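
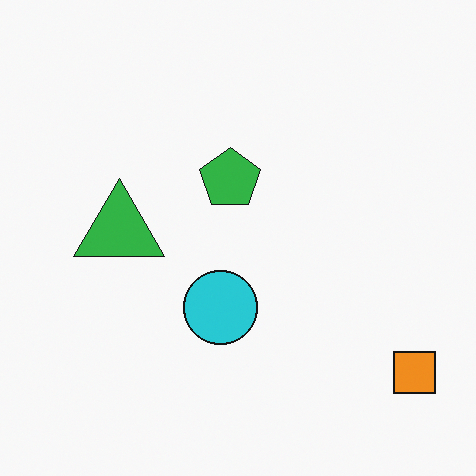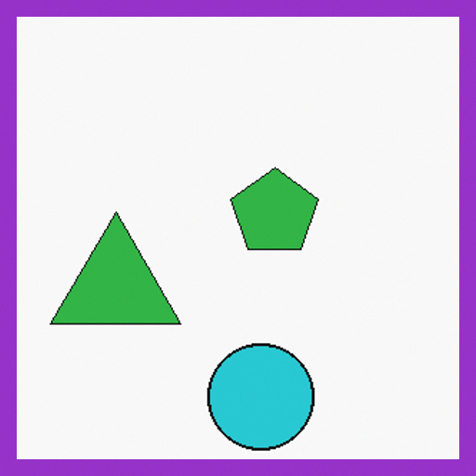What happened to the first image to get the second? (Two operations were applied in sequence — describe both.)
The image was cropped slightly and scaled back up, then framed with a purple border.

The visible shapes are larger and the field of view is narrower; shapes near the original edges may be partly or wholly outside the frame — a crop-and-rescale. A solid purple frame runs around the edge of the second image, with the content slightly shrunk inside it.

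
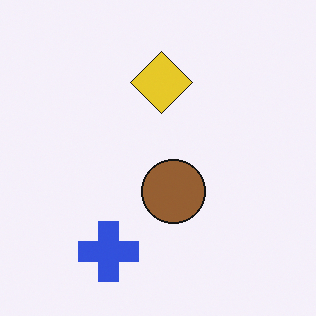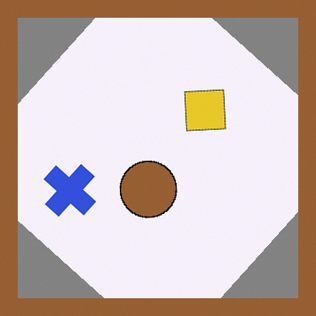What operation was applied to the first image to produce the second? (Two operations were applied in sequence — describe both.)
Rotated clockwise by a large amount — several tens of degrees, then framed with a brown border.

Every shape is tilted by the same angle and the image corners show triangular fill wedges — a whole-image rotation by a non-right angle. A solid brown frame runs around the edge of the second image, with the content slightly shrunk inside it.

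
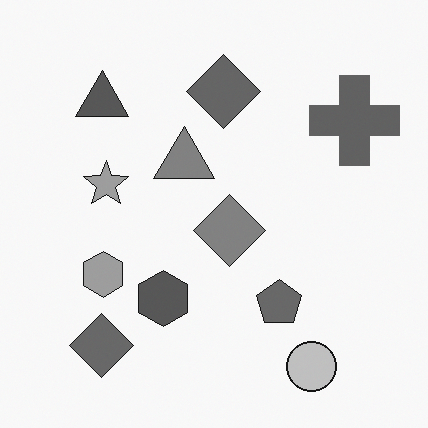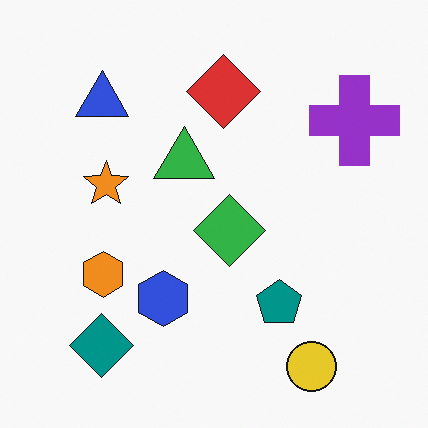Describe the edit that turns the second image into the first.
It was converted to grayscale.

All color is removed — every shape is now a shade of grey.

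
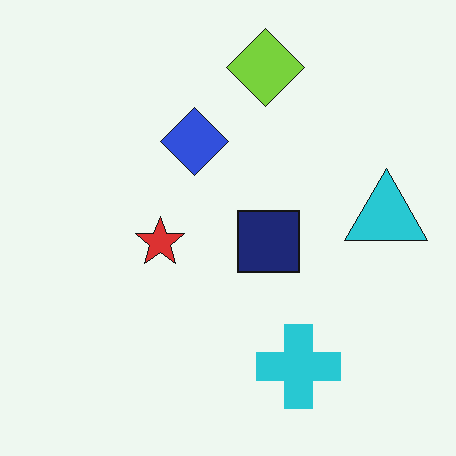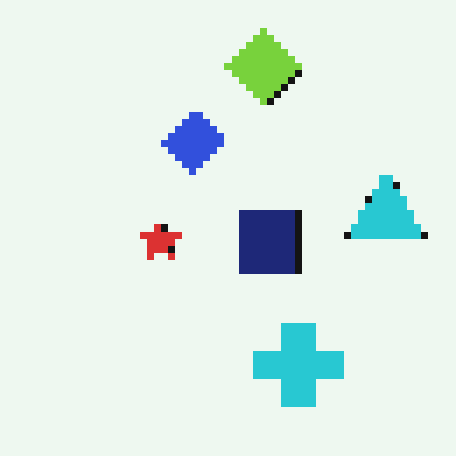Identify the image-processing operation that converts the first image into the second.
The transformation is: moderately pixelated.

Shapes are reduced to large square blocks; fine edges and outlines are lost — a downscale-then-upscale (mosaic) effect.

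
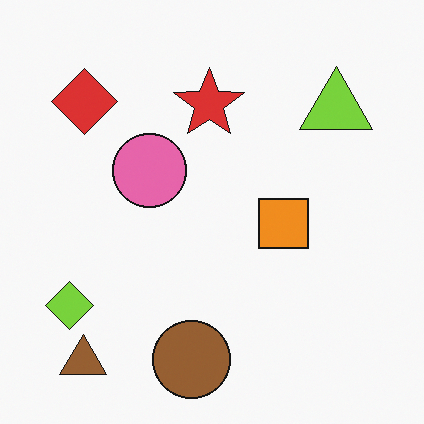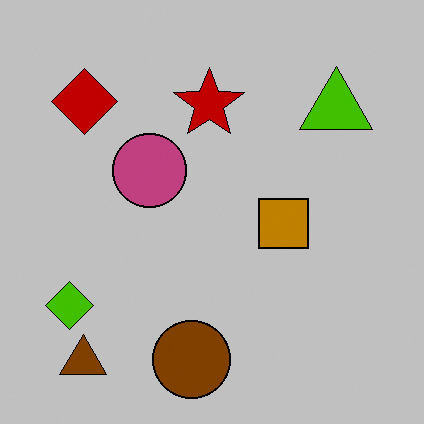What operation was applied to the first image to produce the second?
The image was aggressively posterized.

Each flat color has snapped to a coarser quantized level — most visibly, the near-white background has dropped to a flat grey.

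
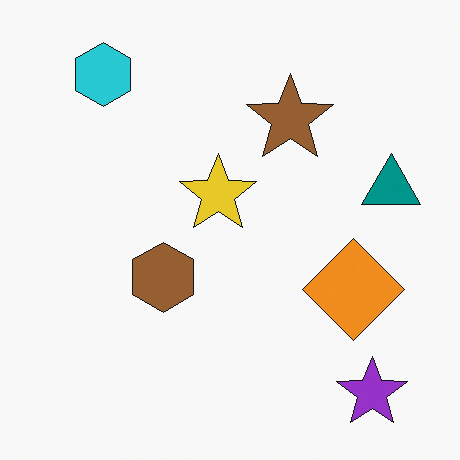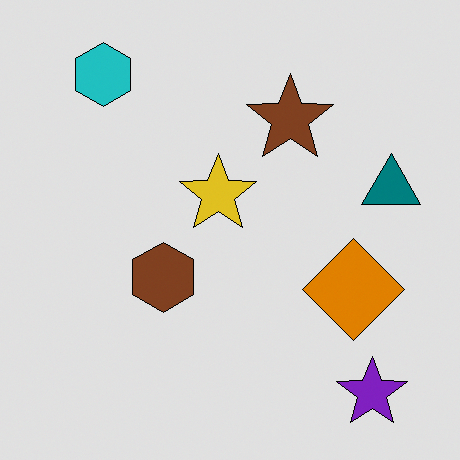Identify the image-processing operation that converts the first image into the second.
The transformation is: moderately posterized.

Each flat color has snapped to a coarser quantized level — most visibly, the near-white background has dropped to a flat grey.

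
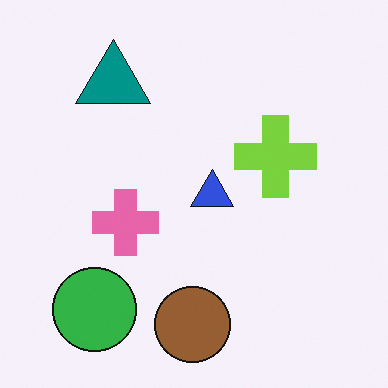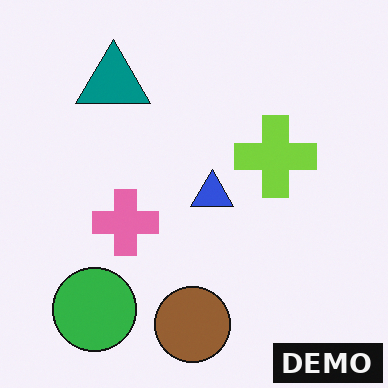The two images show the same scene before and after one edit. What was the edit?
The transformation is: watermarked with the text "DEMO" in the lower-right corner.

A dark label reading "DEMO" appears in the lower-right corner.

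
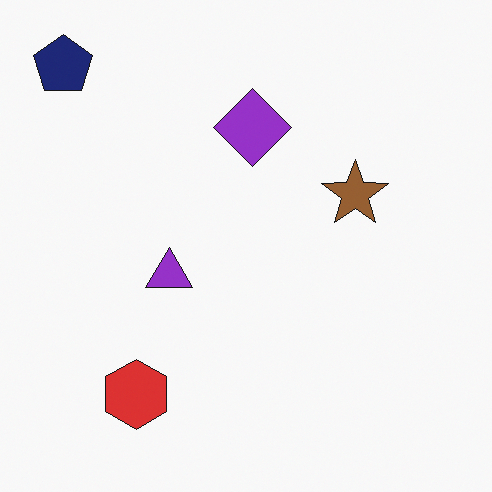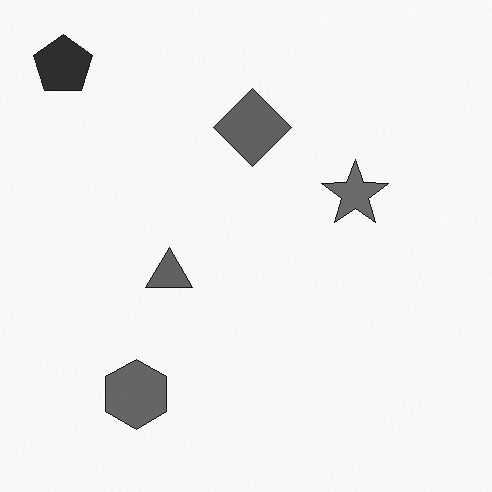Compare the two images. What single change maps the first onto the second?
Converted to grayscale.

All color is removed — every shape is now a shade of grey.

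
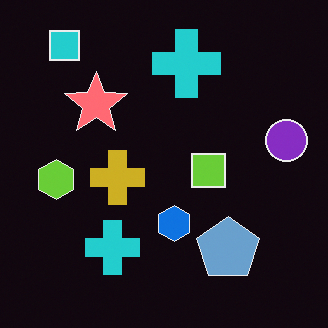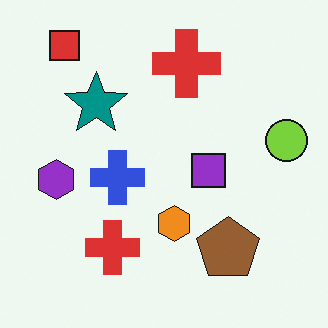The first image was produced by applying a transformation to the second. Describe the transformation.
Color-inverted (negative).

The light background has become dark and every shape's color is its complement — a photographic negative.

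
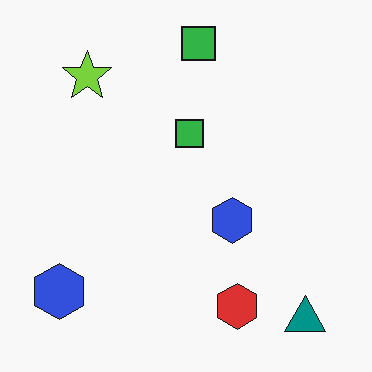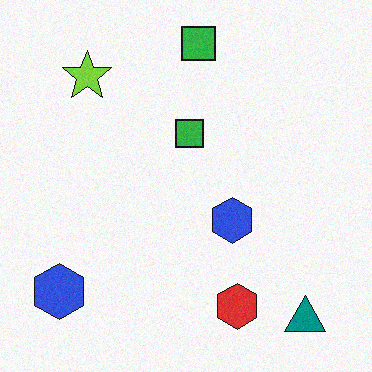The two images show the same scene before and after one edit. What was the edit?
It was degraded with subtle gaussian noise.

Random speckle covers the whole image, including the flat background.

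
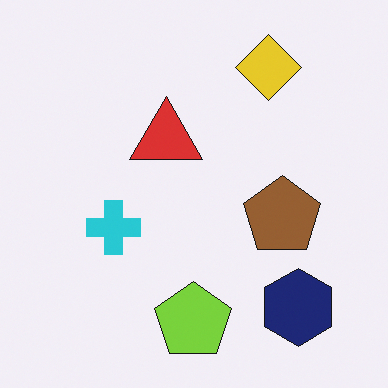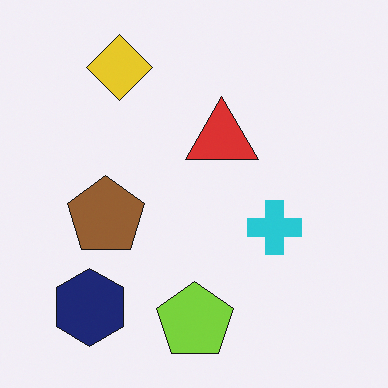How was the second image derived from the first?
The transformation is: flipped horizontally (left ↔ right).

The navy hexagon is in the bottom-right of the first image and the bottom-left of the second — shapes on opposite sides of the vertical midline have swapped in a mirror flip.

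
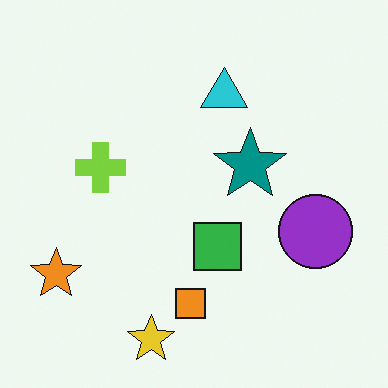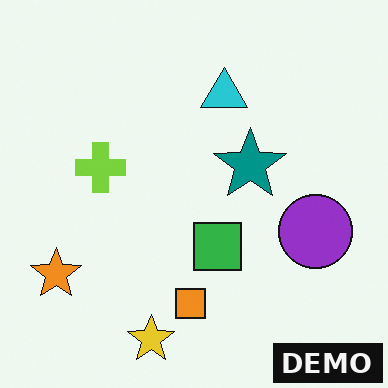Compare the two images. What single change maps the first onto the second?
The image was watermarked with the text "DEMO" in the lower-right corner.

A dark label reading "DEMO" appears in the lower-right corner.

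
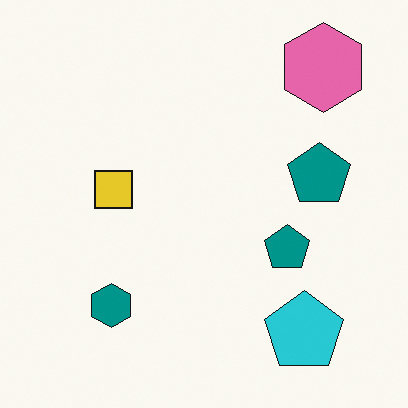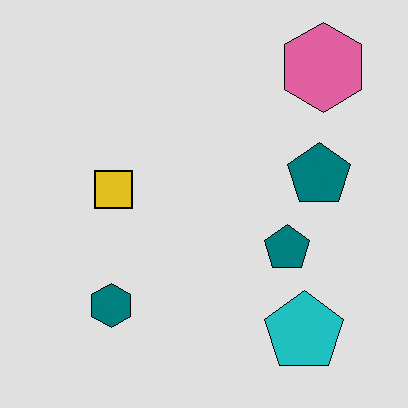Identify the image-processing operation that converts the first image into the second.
The transformation is: moderately posterized.

Each flat color has snapped to a coarser quantized level — most visibly, the near-white background has dropped to a flat grey.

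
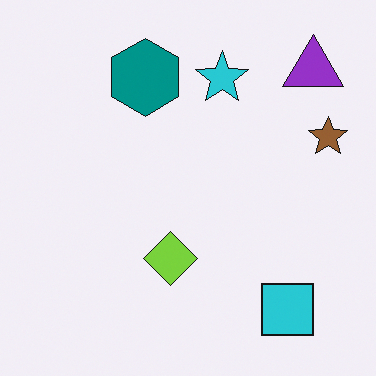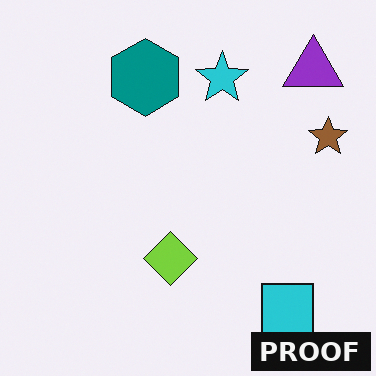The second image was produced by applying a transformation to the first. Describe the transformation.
This is the original image watermarked with the text "PROOF" in the lower-right corner.

A dark label reading "PROOF" appears in the lower-right corner.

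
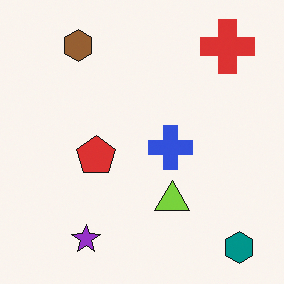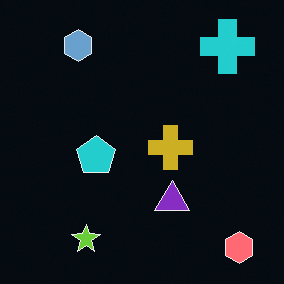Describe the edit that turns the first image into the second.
This is the original image color-inverted (negative).

The light background has become dark and every shape's color is its complement — a photographic negative.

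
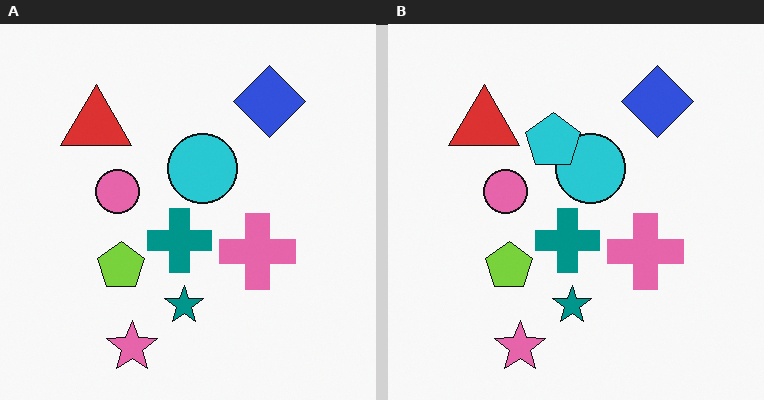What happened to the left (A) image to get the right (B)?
It was overlaid with an additional cyan pentagon.

A cyan pentagon appears in the right (B) image that is absent from the left (A).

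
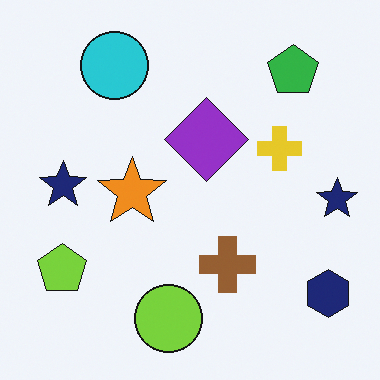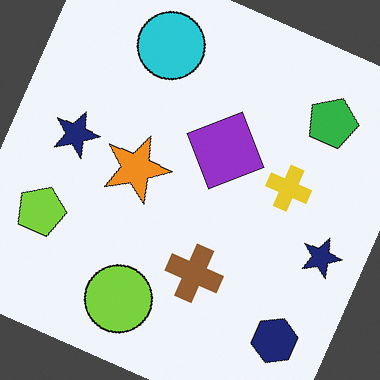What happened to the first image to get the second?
Rotated clockwise by a moderate amount.

Every shape is tilted by the same angle and the image corners show triangular fill wedges — a whole-image rotation by a non-right angle.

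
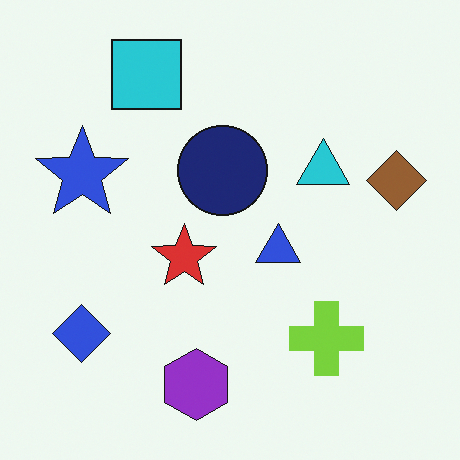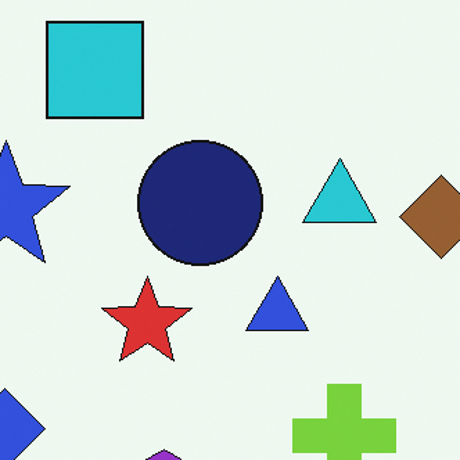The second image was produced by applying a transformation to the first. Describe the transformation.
The image was cropped slightly and scaled back up.

The visible shapes are larger and the field of view is narrower; shapes near the original edges may be partly or wholly outside the frame — a crop-and-rescale.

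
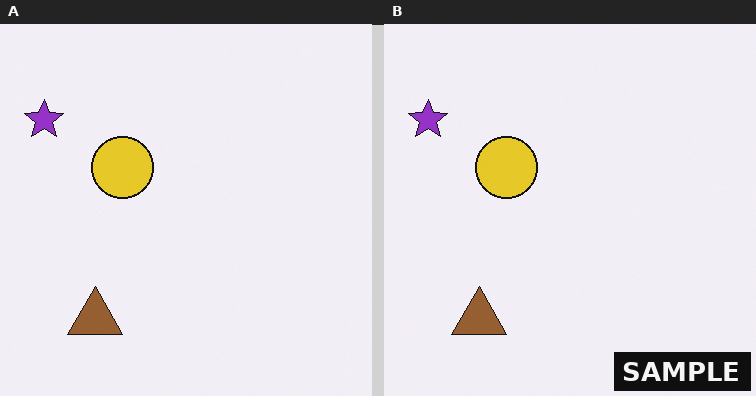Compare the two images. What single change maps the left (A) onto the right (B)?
It was watermarked with the text "SAMPLE" in the lower-right corner.

A dark label reading "SAMPLE" appears in the lower-right corner.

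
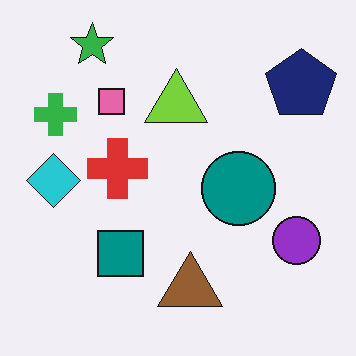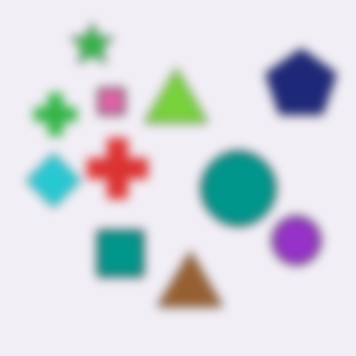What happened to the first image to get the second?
This is the original image heavily blurred.

Shape edges and outlines are uniformly softened across the whole image.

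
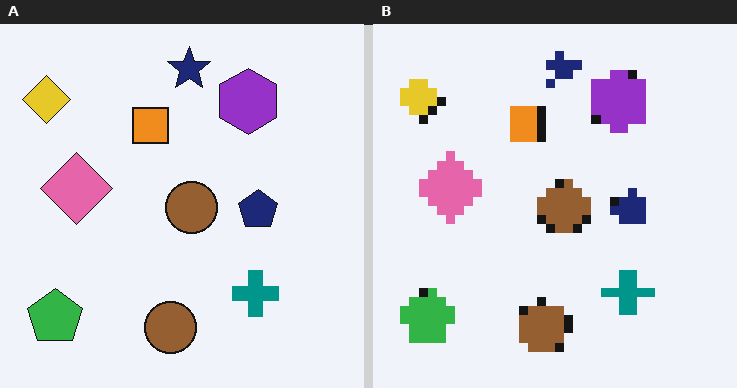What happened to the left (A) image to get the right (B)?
The image was coarsely pixelated.

Shapes are reduced to large square blocks; fine edges and outlines are lost — a downscale-then-upscale (mosaic) effect.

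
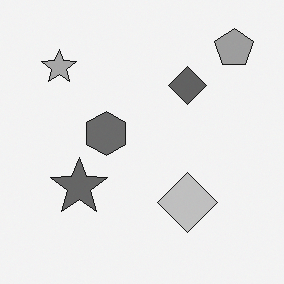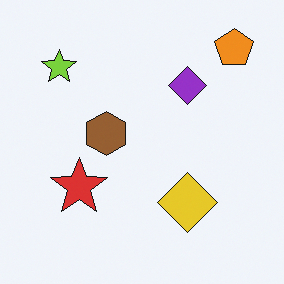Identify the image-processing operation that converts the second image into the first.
It was converted to grayscale.

All color is removed — every shape is now a shade of grey.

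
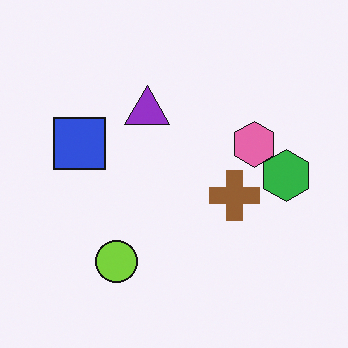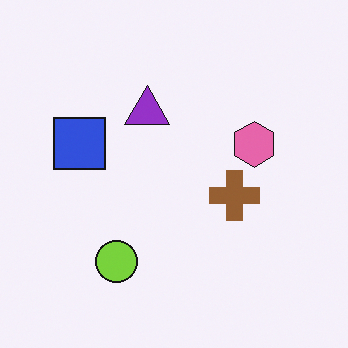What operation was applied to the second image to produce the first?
Overlaid with an additional green hexagon.

A green hexagon appears in the first image that is absent from the second.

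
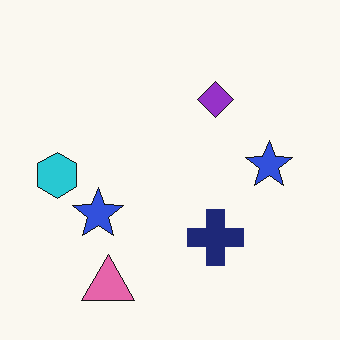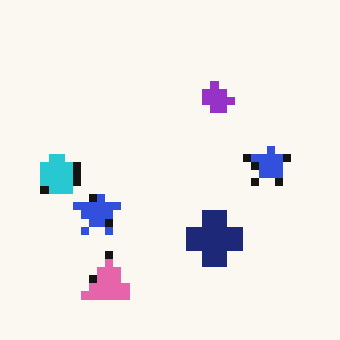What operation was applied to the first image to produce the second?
The transformation is: moderately pixelated.

Shapes are reduced to large square blocks; fine edges and outlines are lost — a downscale-then-upscale (mosaic) effect.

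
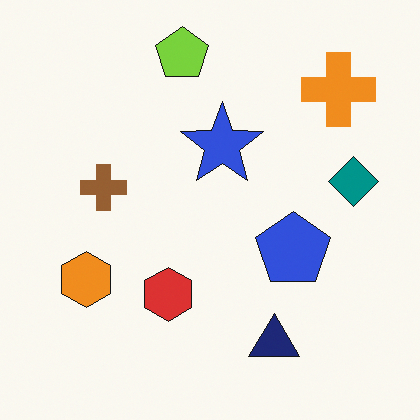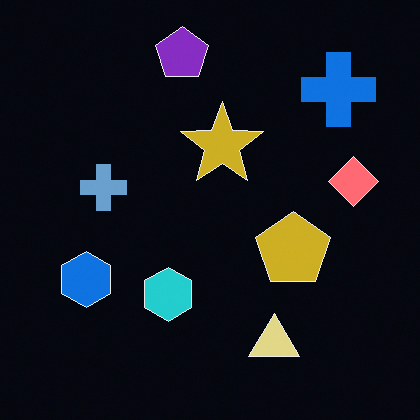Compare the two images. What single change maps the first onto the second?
This is the original image color-inverted (negative).

The light background has become dark and every shape's color is its complement — a photographic negative.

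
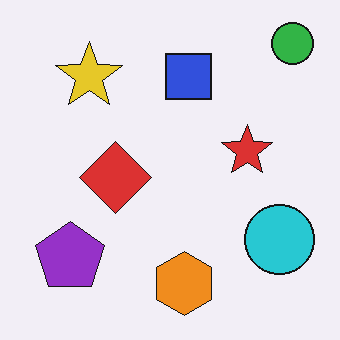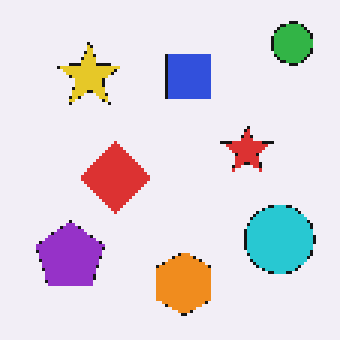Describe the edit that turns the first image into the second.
The image was lightly pixelated (a mild mosaic effect).

Shapes are reduced to large square blocks; fine edges and outlines are lost — a downscale-then-upscale (mosaic) effect.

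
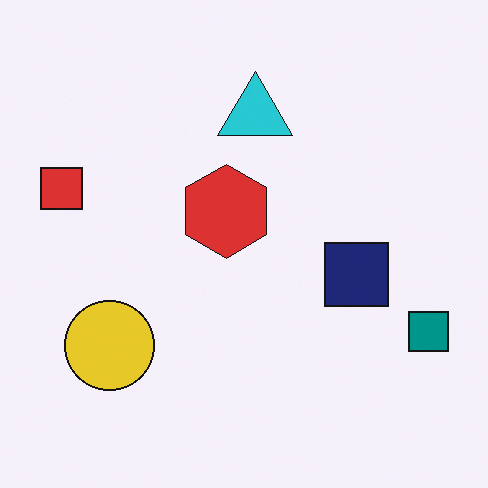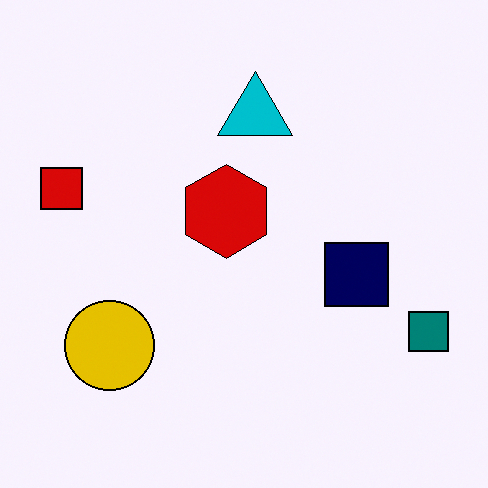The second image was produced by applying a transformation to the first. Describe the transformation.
This is the original image given slightly increased contrast.

Tones are pushed away from mid-grey across the whole image — a global contrast change.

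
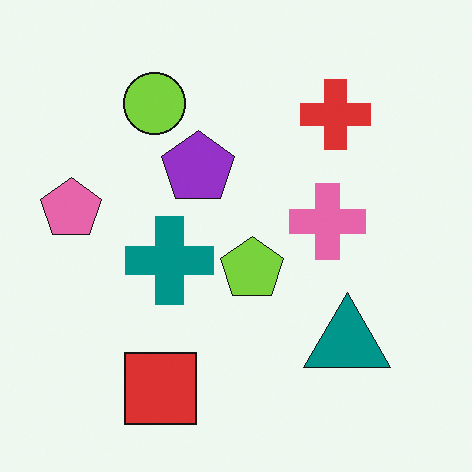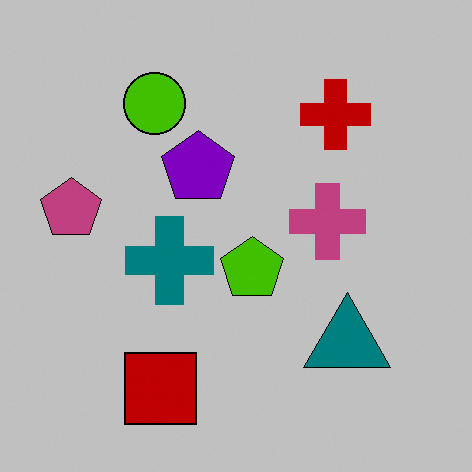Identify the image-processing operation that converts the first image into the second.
Aggressively posterized.

Each flat color has snapped to a coarser quantized level — most visibly, the near-white background has dropped to a flat grey.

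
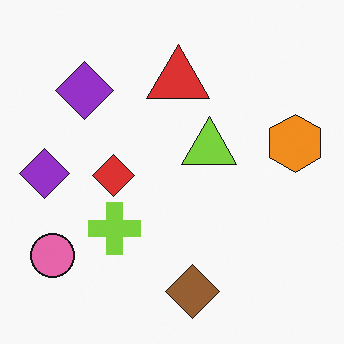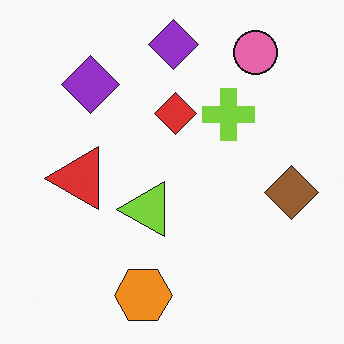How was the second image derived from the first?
Transposed (reflected across the top-left ↔ bottom-right diagonal).

Shapes have swapped their row and column positions — what was in the top-right is now in the bottom-left — a diagonal reflection.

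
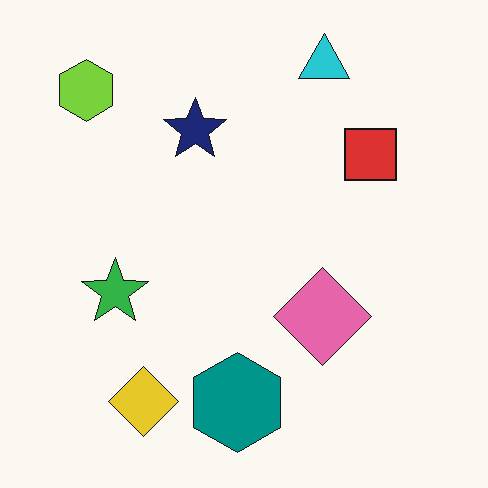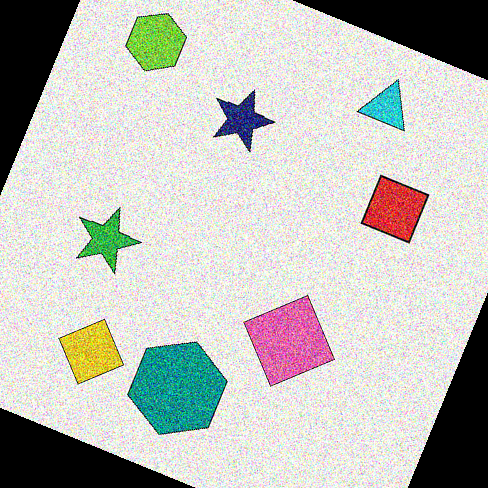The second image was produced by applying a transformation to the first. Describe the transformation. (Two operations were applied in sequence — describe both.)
It was degraded with strong gaussian noise, then rotated clockwise by a moderate amount.

Random speckle covers the whole image, including the flat background. Every shape is tilted by the same angle and the image corners show triangular fill wedges — a whole-image rotation by a non-right angle.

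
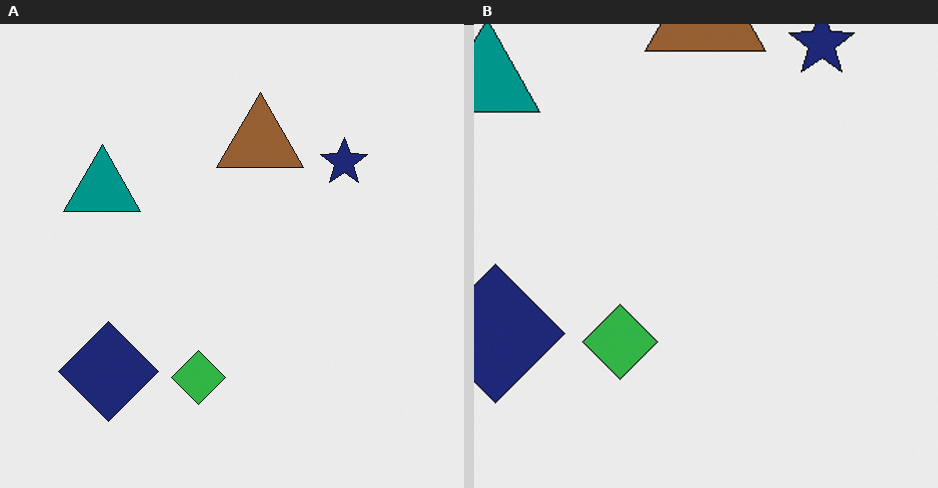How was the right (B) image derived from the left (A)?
Cropped to a modestly smaller region and rescaled.

The visible shapes are larger and the field of view is narrower; shapes near the original edges may be partly or wholly outside the frame — a crop-and-rescale.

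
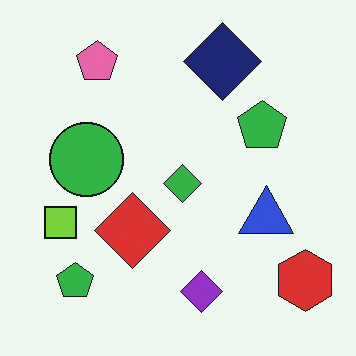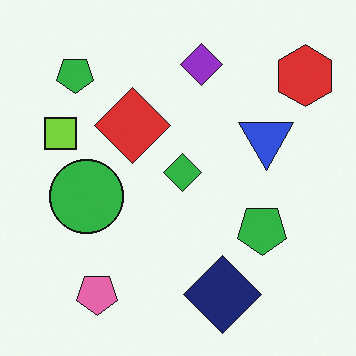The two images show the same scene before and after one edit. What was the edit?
This is the original image flipped vertically (top ↔ bottom).

The navy diamond is in the top of the first image and the bottom of the second — shapes on opposite sides of the horizontal midline have swapped in a mirror flip.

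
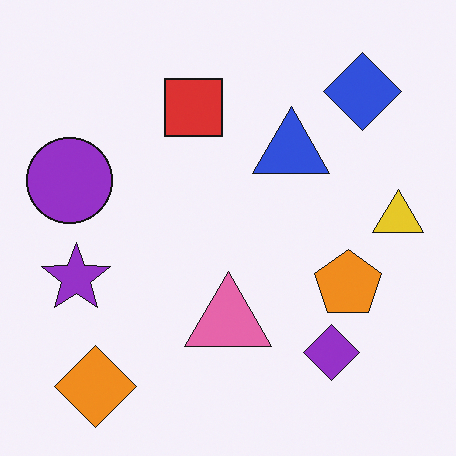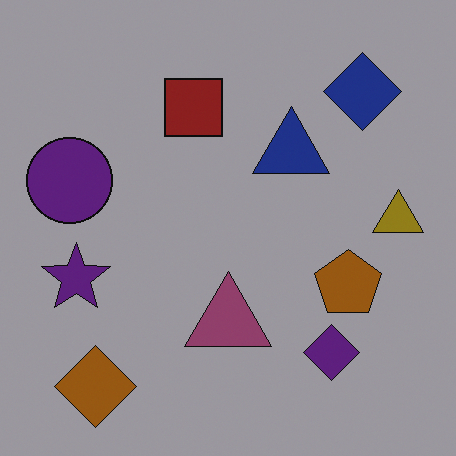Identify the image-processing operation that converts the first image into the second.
The image was darkened a lot.

Every pixel — background and shapes alike — is uniformly darkened.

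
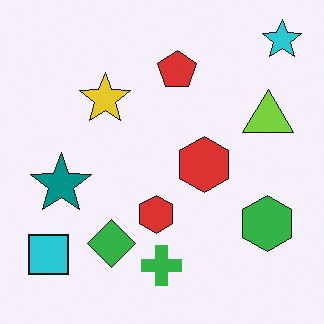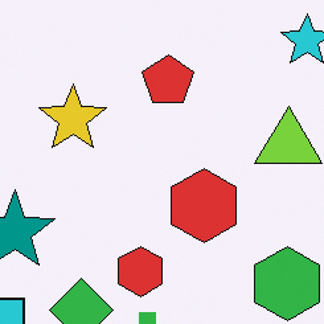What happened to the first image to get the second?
The image was cropped slightly and scaled back up.

The visible shapes are larger and the field of view is narrower; shapes near the original edges may be partly or wholly outside the frame — a crop-and-rescale.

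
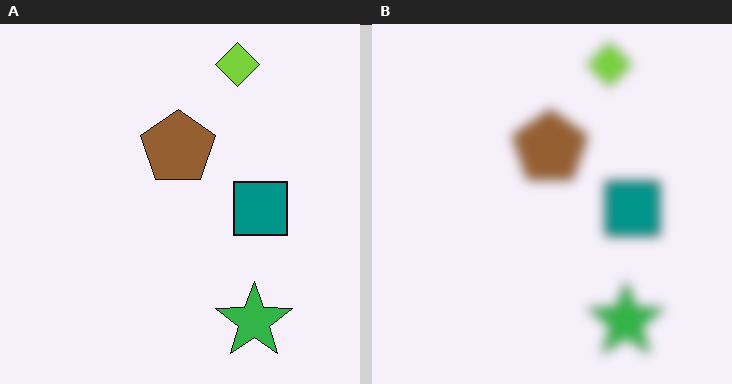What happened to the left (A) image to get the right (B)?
The transformation is: strongly gaussian-blurred.

Shape edges and outlines are uniformly softened across the whole image.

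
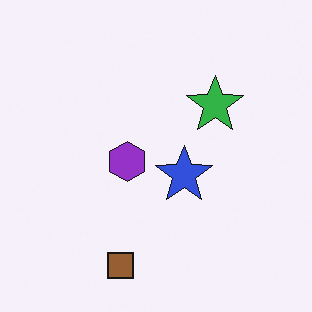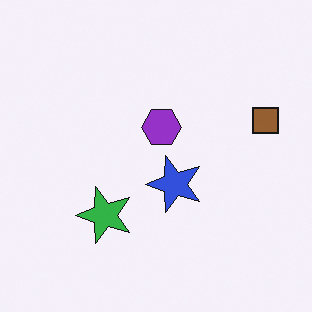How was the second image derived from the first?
Transposed (reflected across the top-left ↔ bottom-right diagonal).

Shapes have swapped their row and column positions — what was in the top-right is now in the bottom-left — a diagonal reflection.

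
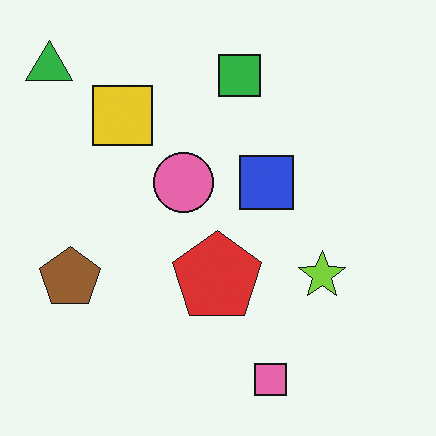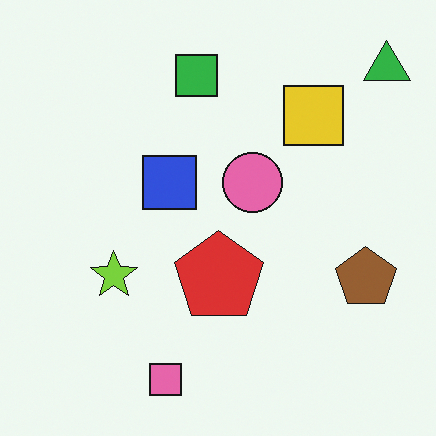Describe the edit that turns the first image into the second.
It was flipped horizontally (left ↔ right).

The green triangle is in the top-left of the first image and the top-right of the second — shapes on opposite sides of the vertical midline have swapped in a mirror flip.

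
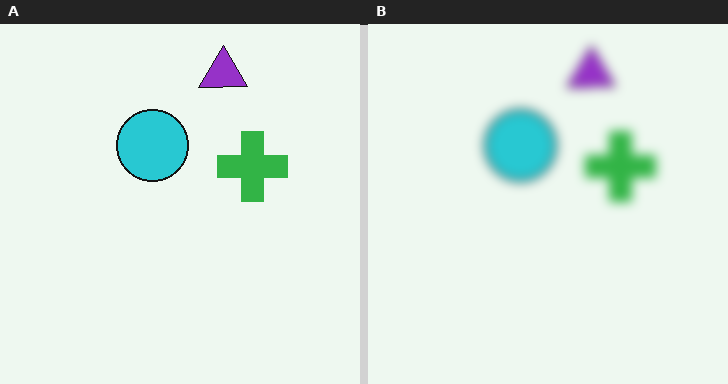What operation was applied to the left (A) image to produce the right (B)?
It was heavily blurred.

Shape edges and outlines are uniformly softened across the whole image.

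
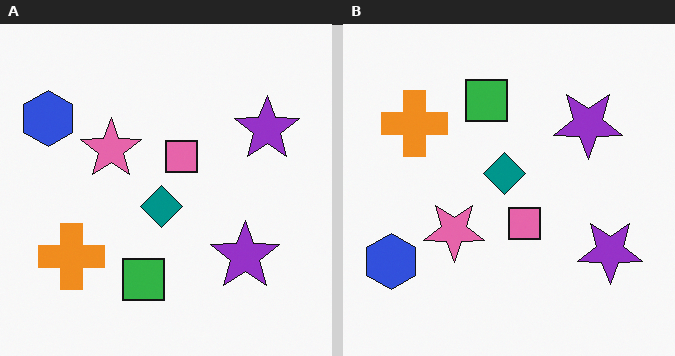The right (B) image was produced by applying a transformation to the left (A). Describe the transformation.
It was flipped vertically (top ↔ bottom).

The green square is in the bottom of the left (A) image and the top of the right (B) — shapes on opposite sides of the horizontal midline have swapped in a mirror flip.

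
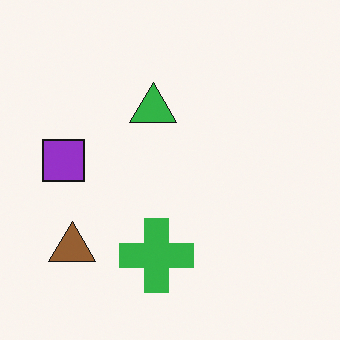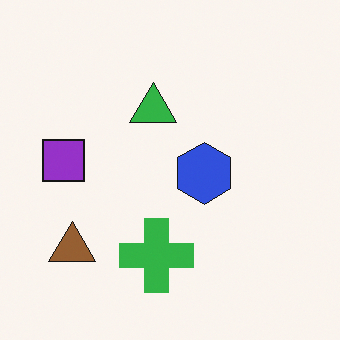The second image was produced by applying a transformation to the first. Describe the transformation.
The transformation is: overlaid with an additional blue hexagon.

A blue hexagon appears in the second image that is absent from the first.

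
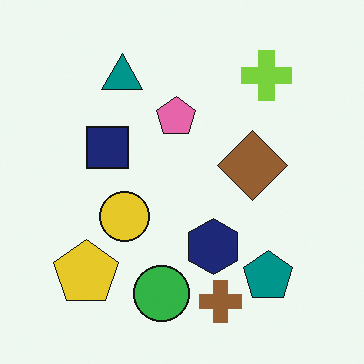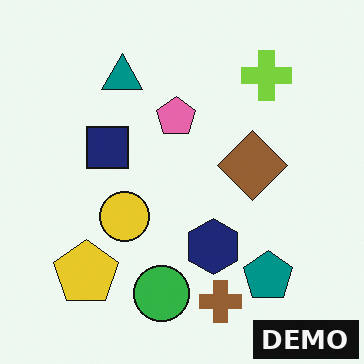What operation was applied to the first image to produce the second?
The second image is the first watermarked with the text "DEMO" in the lower-right corner.

A dark label reading "DEMO" appears in the lower-right corner.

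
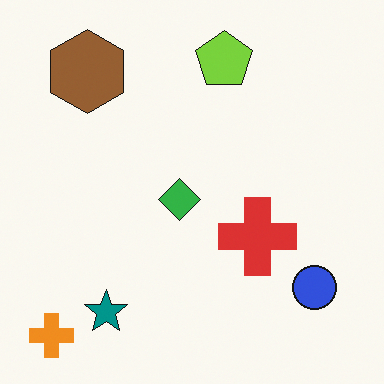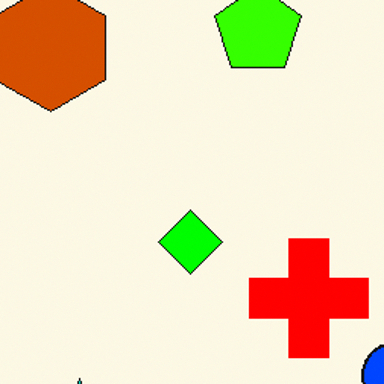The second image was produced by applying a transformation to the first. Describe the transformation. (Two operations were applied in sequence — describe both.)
Made much more vivid (saturation change), then cropped to a modestly smaller region and rescaled.

All colors are more vivid — a global saturation change. The visible shapes are larger and the field of view is narrower; shapes near the original edges may be partly or wholly outside the frame — a crop-and-rescale.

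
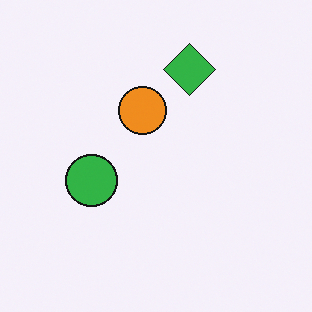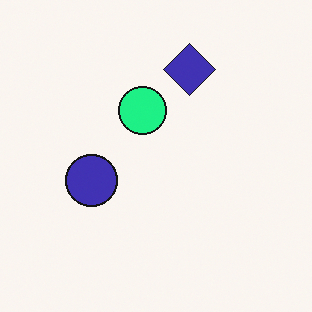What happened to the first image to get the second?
The transformation is: hue-shifted through roughly a third of the color wheel.

Every shape's color has rotated by the same amount around the hue wheel — a uniform hue shift.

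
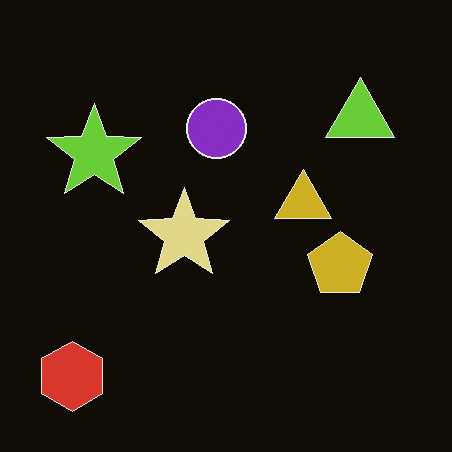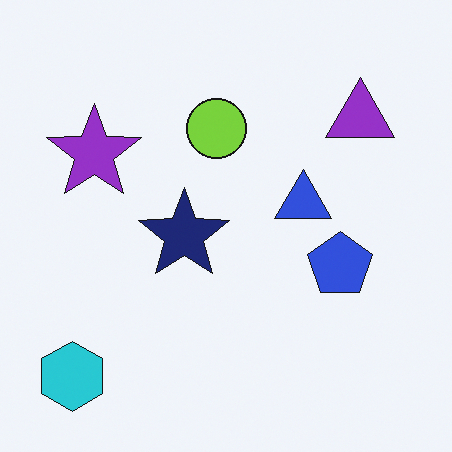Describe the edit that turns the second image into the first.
The transformation is: color-inverted (negative).

The light background has become dark and every shape's color is its complement — a photographic negative.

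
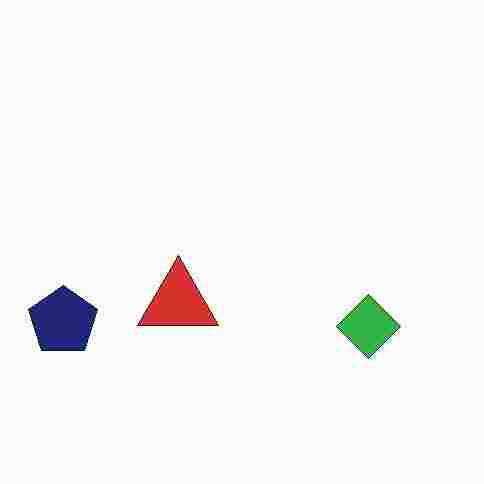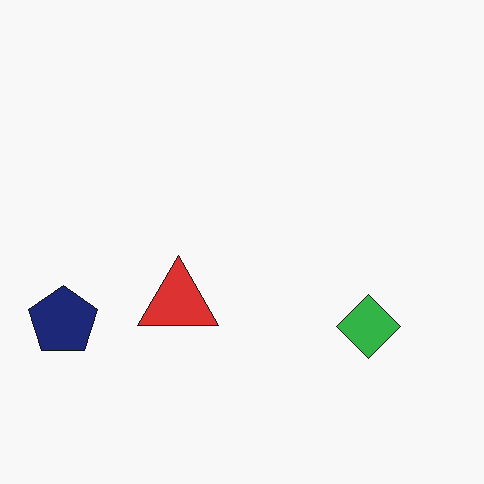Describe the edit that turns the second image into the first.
The image was heavily JPEG-compressed with obvious blocking artifacts.

Blocky 8×8 compression artifacts appear around shape edges and the flat background shows ringing — characteristic JPEG degradation.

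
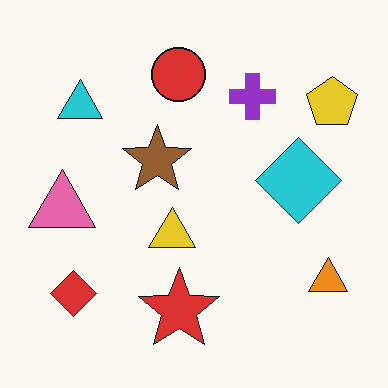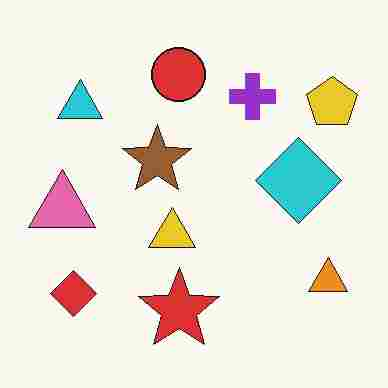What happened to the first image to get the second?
The image was heavily JPEG-compressed with obvious blocking artifacts.

Blocky 8×8 compression artifacts appear around shape edges and the flat background shows ringing — characteristic JPEG degradation.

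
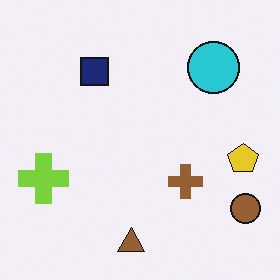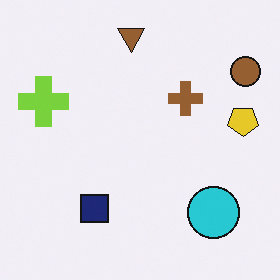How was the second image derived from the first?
It was flipped vertically (top ↔ bottom).

The brown triangle is in the bottom of the first image and the top of the second — shapes on opposite sides of the horizontal midline have swapped in a mirror flip.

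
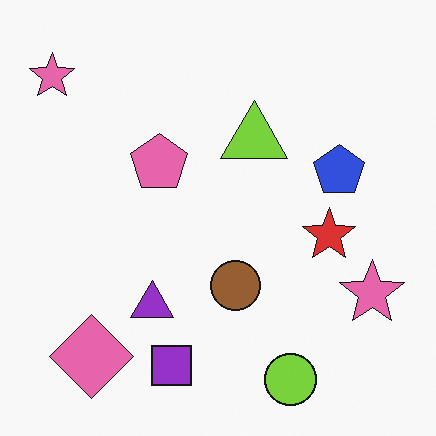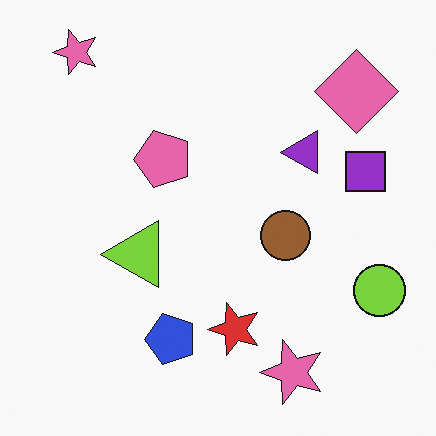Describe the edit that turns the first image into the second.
Transposed (reflected across the top-left ↔ bottom-right diagonal).

Shapes have swapped their row and column positions — what was in the top-right is now in the bottom-left — a diagonal reflection.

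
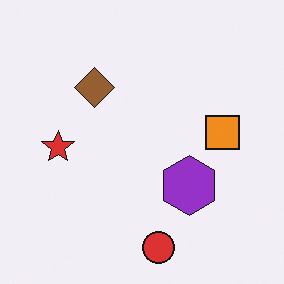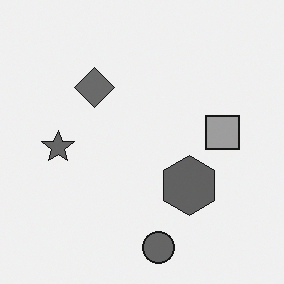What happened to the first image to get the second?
The transformation is: converted to grayscale.

All color is removed — every shape is now a shade of grey.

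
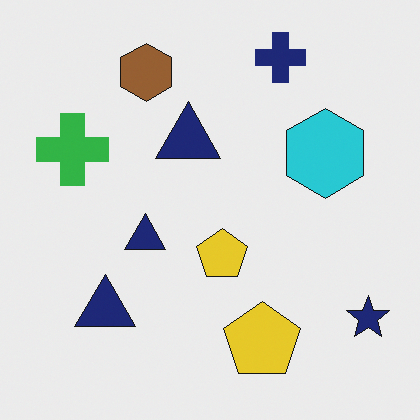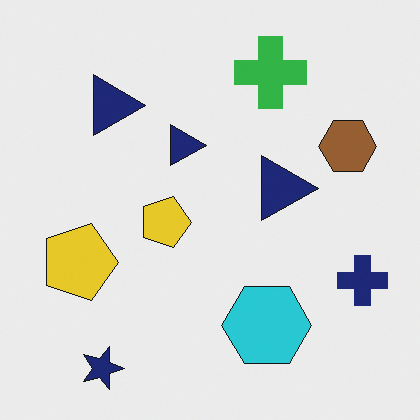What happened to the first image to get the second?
Rotated 90° clockwise.

The navy star sits in the bottom-right of the first image and the bottom-left of the second — consistent with a whole-image 90° clockwise rotation.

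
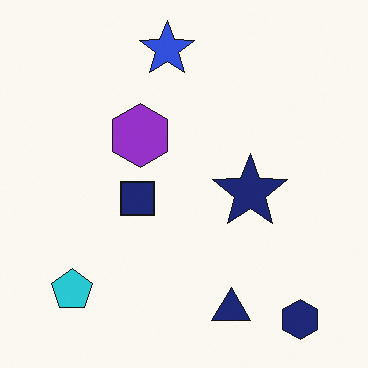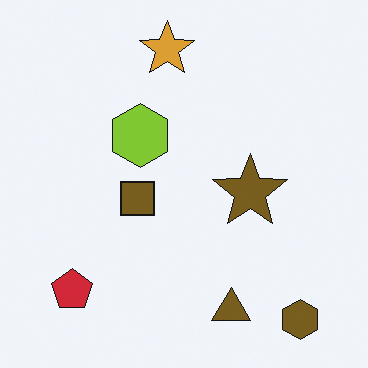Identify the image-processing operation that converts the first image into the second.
The image was hue-shifted by a large amount.

Every shape's color has rotated by the same amount around the hue wheel — a uniform hue shift.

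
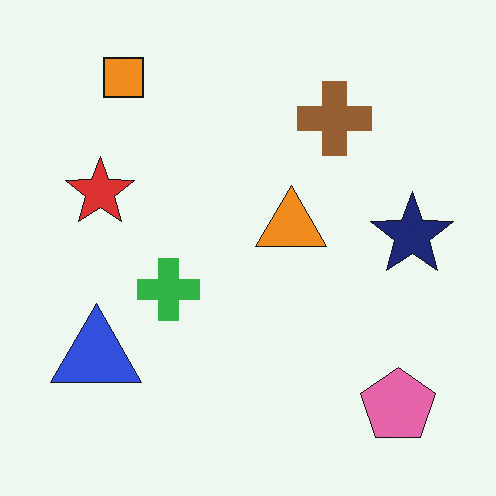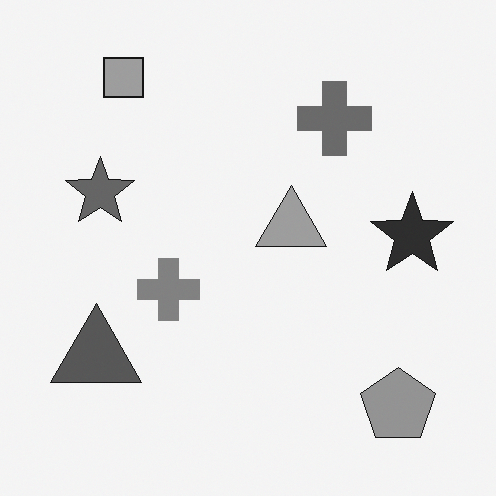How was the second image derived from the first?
This is the original image converted to grayscale.

All color is removed — every shape is now a shade of grey.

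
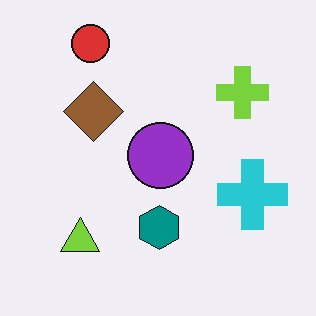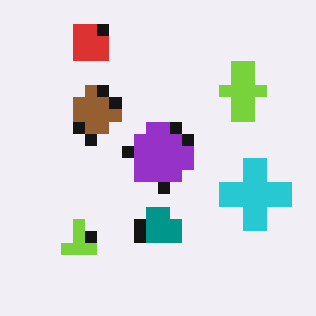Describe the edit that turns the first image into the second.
Heavily pixelated into large blocks.

Shapes are reduced to large square blocks; fine edges and outlines are lost — a downscale-then-upscale (mosaic) effect.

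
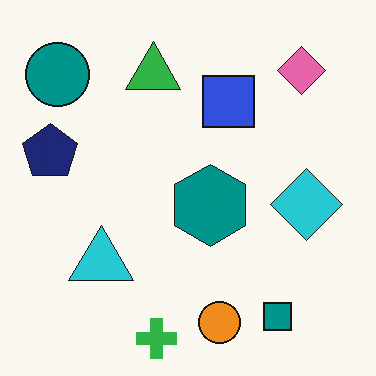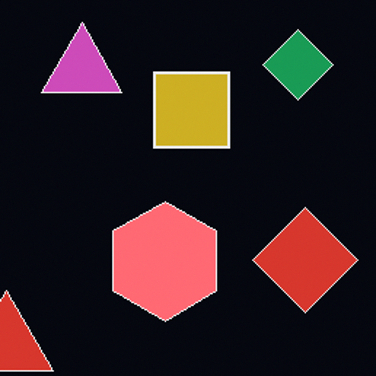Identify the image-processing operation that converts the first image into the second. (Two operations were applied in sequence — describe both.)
The second image is the first cropped to a modestly smaller region and rescaled, then color-inverted (negative).

The visible shapes are larger and the field of view is narrower; shapes near the original edges may be partly or wholly outside the frame — a crop-and-rescale. The light background has become dark and every shape's color is its complement — a photographic negative.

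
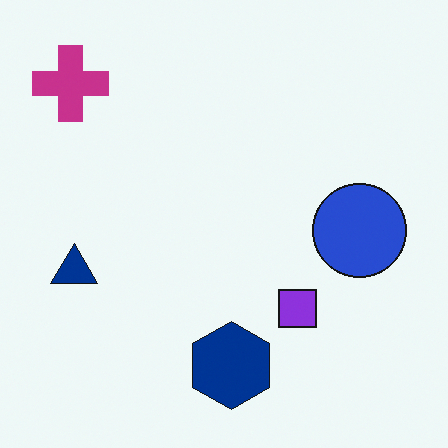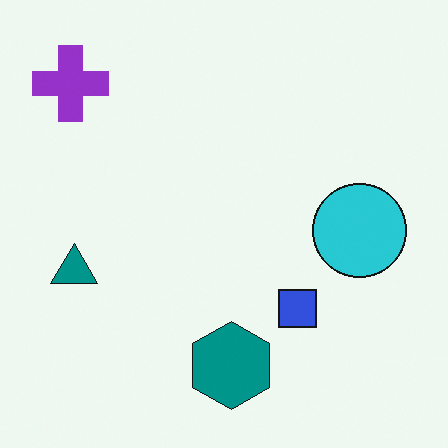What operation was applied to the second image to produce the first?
This is the original image hue-shifted by a small amount.

Every shape's color has rotated by the same amount around the hue wheel — a uniform hue shift.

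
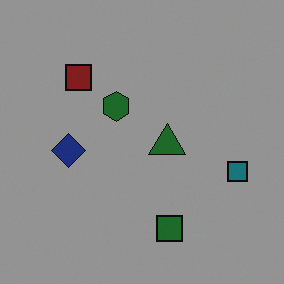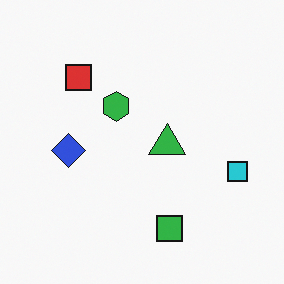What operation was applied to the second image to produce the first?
It was darkened a lot.

Every pixel — background and shapes alike — is uniformly darkened.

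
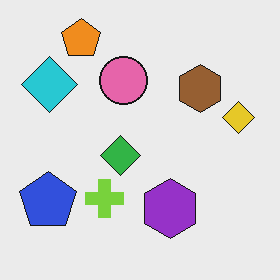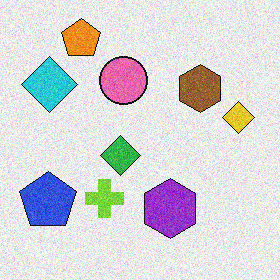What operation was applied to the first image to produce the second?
This is the original image degraded with moderate additive noise.

Random speckle covers the whole image, including the flat background.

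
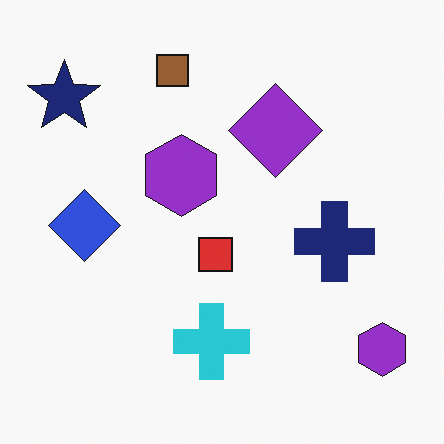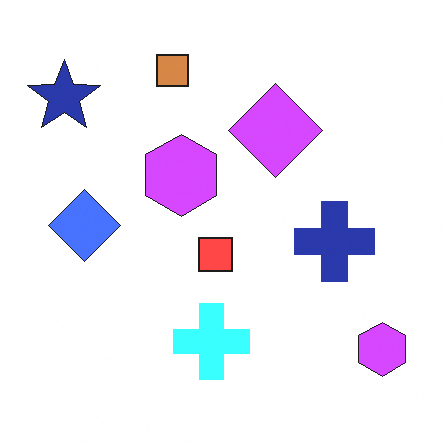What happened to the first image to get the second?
Substantially brightened.

Every pixel — background and shapes alike — is uniformly brightened.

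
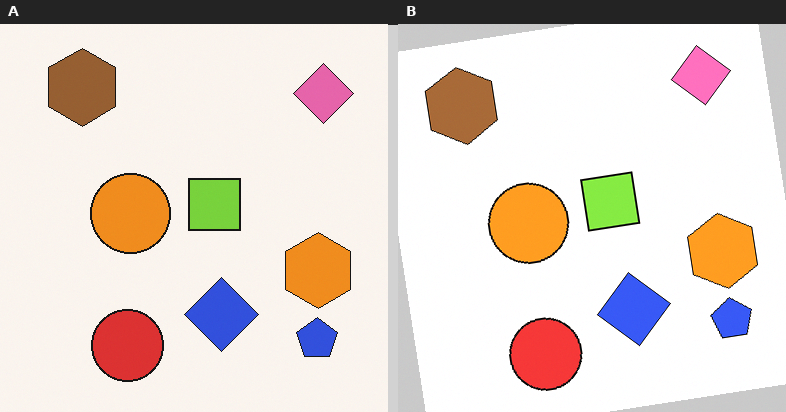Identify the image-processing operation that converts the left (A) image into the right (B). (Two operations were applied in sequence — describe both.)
This is the original image rotated counter-clockwise by a slight angle, then slightly brightened.

Every shape is tilted by the same angle and the image corners show triangular fill wedges — a whole-image rotation by a non-right angle. Every pixel — background and shapes alike — is uniformly brightened.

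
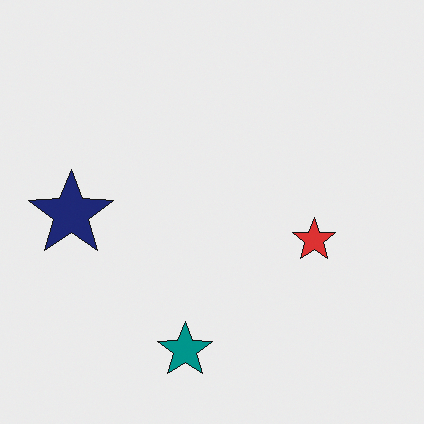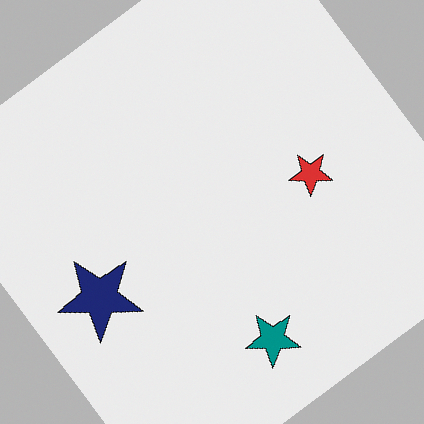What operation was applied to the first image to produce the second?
This is the original image rotated counter-clockwise by a large amount — several tens of degrees.

Every shape is tilted by the same angle and the image corners show triangular fill wedges — a whole-image rotation by a non-right angle.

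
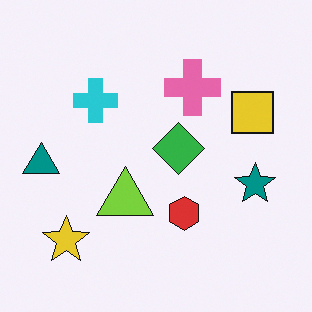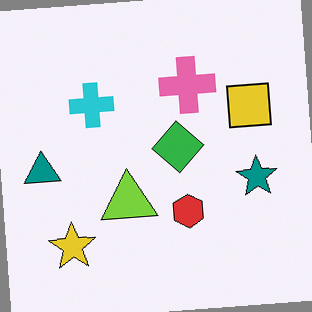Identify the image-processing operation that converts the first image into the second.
The second image is the first rotated counter-clockwise by a small amount.

Every shape is tilted by the same angle and the image corners show triangular fill wedges — a whole-image rotation by a non-right angle.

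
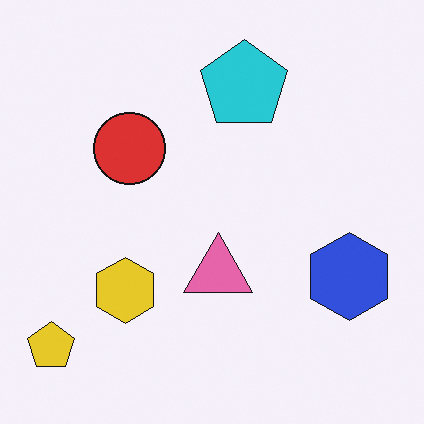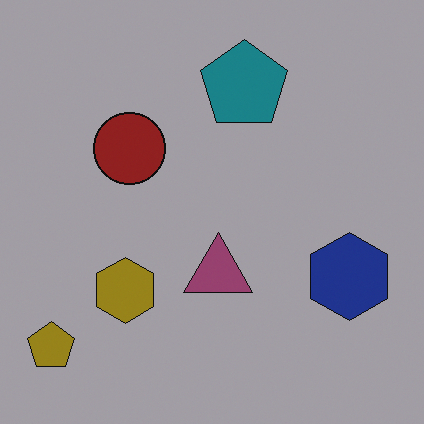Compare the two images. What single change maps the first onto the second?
Noticeably darkened.

Every pixel — background and shapes alike — is uniformly darkened.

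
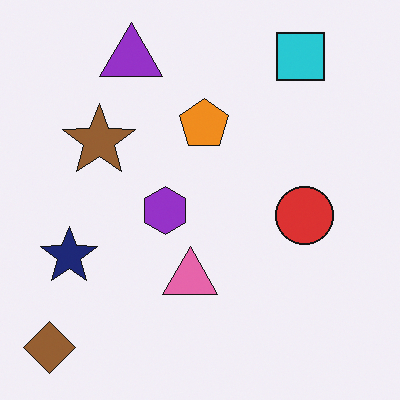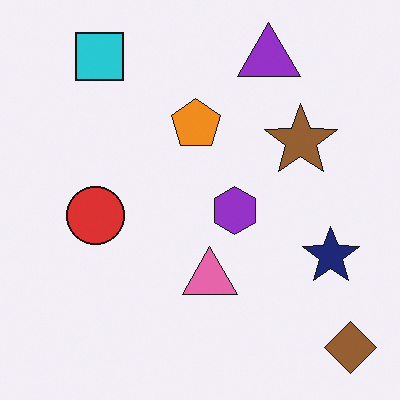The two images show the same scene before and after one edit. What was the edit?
This is the original image flipped horizontally (left ↔ right).

The brown diamond is in the bottom-left of the first image and the bottom-right of the second — shapes on opposite sides of the vertical midline have swapped in a mirror flip.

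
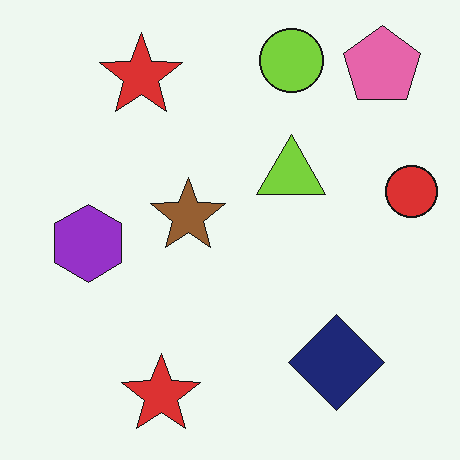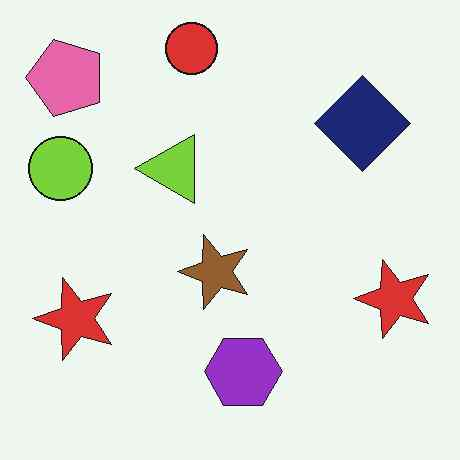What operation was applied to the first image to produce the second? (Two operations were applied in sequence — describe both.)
The transformation is: rotated 90° counter-clockwise, then JPEG-compressed with visible artifacts.

The pink pentagon sits in the top-right of the first image and the top-left of the second — consistent with a whole-image 90° counter-clockwise rotation. Blocky 8×8 compression artifacts appear around shape edges and the flat background shows ringing — characteristic JPEG degradation.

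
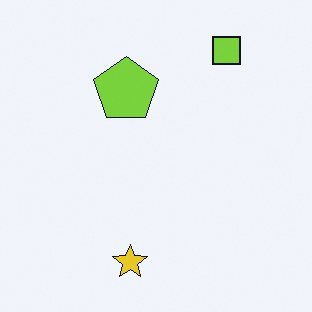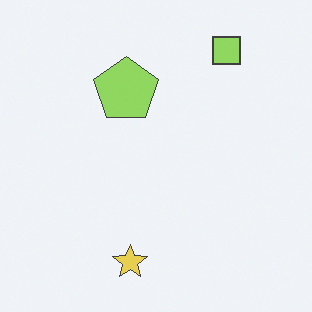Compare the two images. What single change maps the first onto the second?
Given slightly reduced contrast.

Tones are pushed toward mid-grey across the whole image — a global contrast change.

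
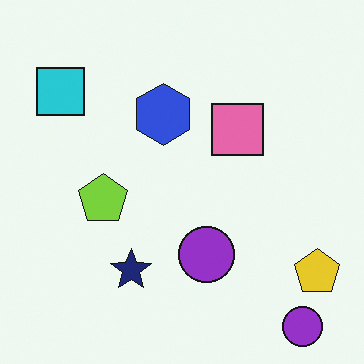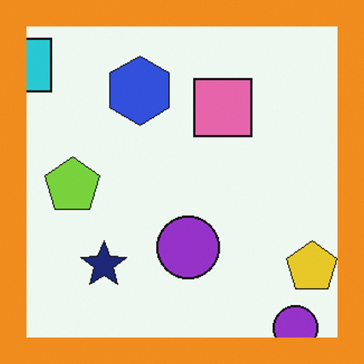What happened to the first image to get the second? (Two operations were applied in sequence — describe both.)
This is the original image cropped slightly and scaled back up, then framed with a orange border.

The visible shapes are larger and the field of view is narrower; shapes near the original edges may be partly or wholly outside the frame — a crop-and-rescale. A solid orange frame runs around the edge of the second image, with the content slightly shrunk inside it.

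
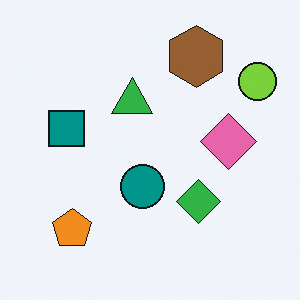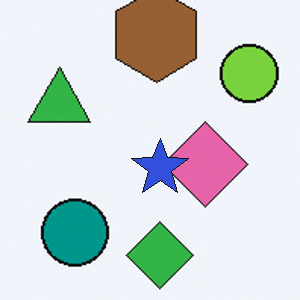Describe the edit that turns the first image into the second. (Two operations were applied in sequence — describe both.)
The image was cropped slightly and scaled back up, then overlaid with an additional blue star.

The visible shapes are larger and the field of view is narrower; shapes near the original edges may be partly or wholly outside the frame — a crop-and-rescale. A blue star appears in the second image that is absent from the first.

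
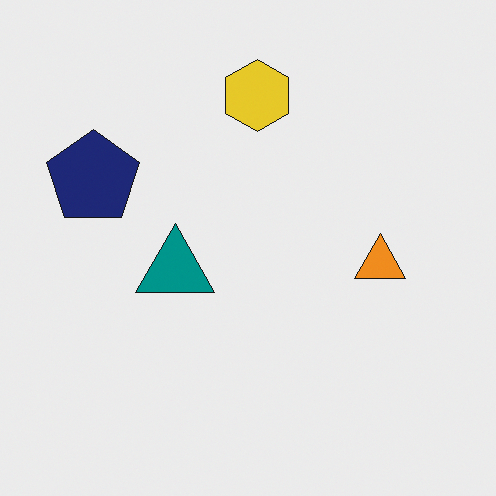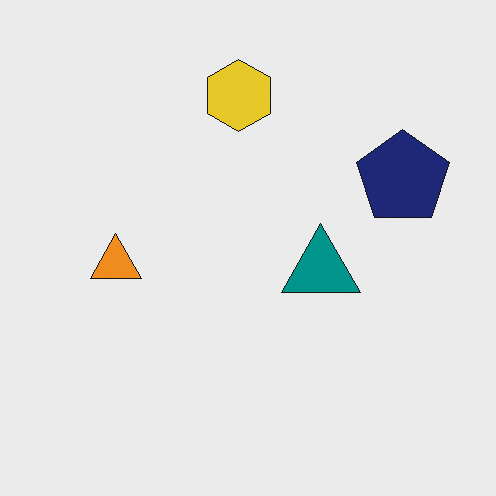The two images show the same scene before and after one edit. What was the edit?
The image was flipped horizontally (left ↔ right).

The navy pentagon is in the left of the first image and the right of the second — shapes on opposite sides of the vertical midline have swapped in a mirror flip.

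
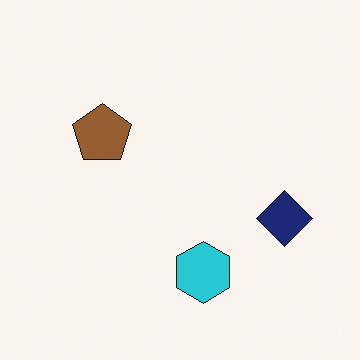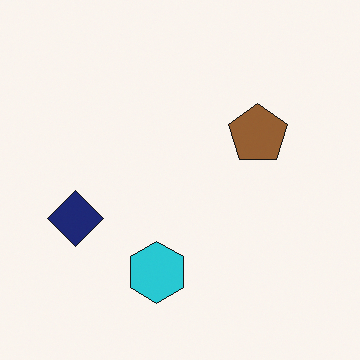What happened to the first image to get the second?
Flipped horizontally (left ↔ right).

The navy diamond is in the right of the first image and the left of the second — shapes on opposite sides of the vertical midline have swapped in a mirror flip.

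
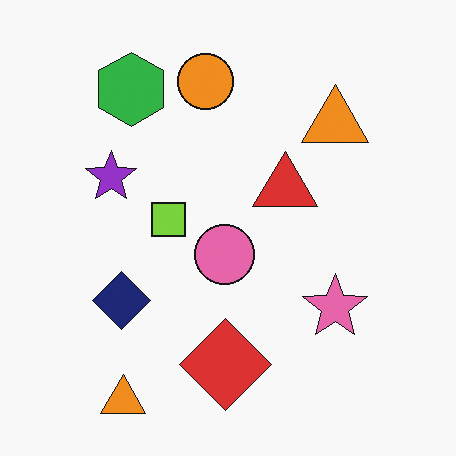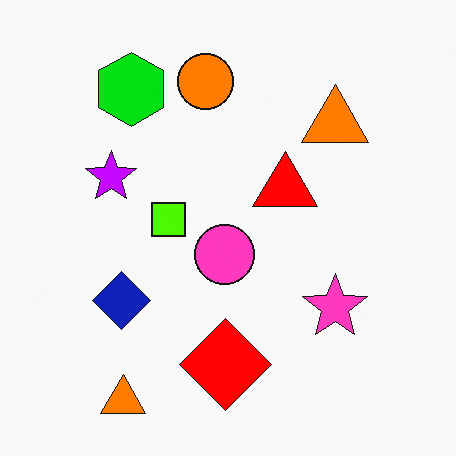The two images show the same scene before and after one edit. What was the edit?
This is the original image heavily oversaturated.

All colors are more vivid — a global saturation change.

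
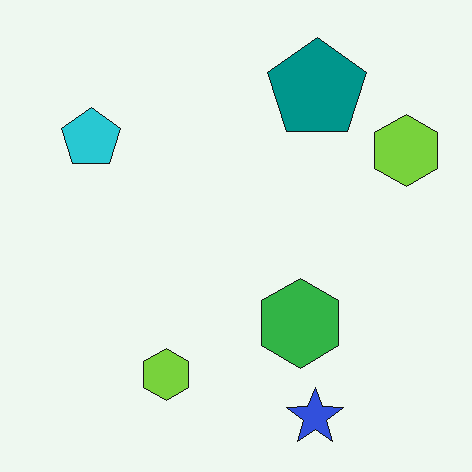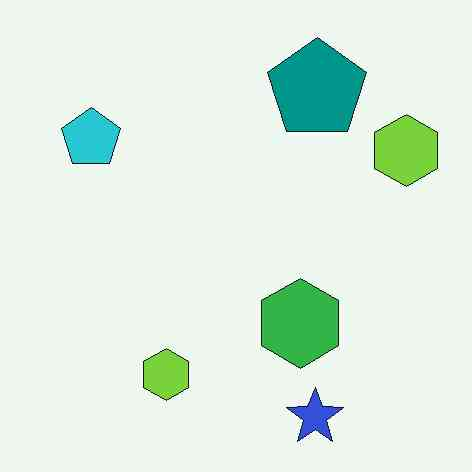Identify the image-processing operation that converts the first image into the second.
This is the original image JPEG-compressed with visible artifacts.

Blocky 8×8 compression artifacts appear around shape edges and the flat background shows ringing — characteristic JPEG degradation.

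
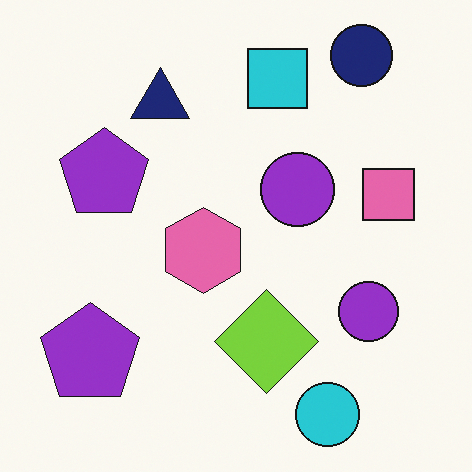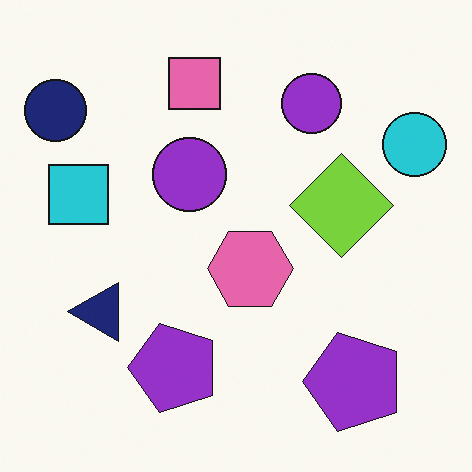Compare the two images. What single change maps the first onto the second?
Rotated 90° counter-clockwise.

The navy circle sits in the top-right of the first image and the top-left of the second — consistent with a whole-image 90° counter-clockwise rotation.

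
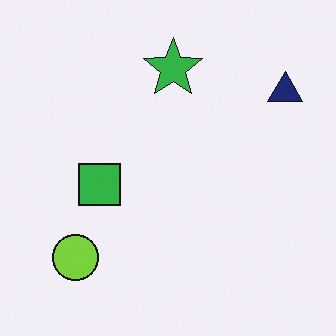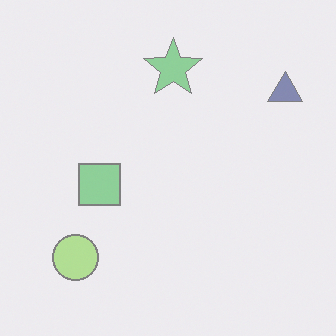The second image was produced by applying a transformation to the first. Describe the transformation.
The transformation is: given much lower contrast.

Tones are pushed toward mid-grey across the whole image — a global contrast change.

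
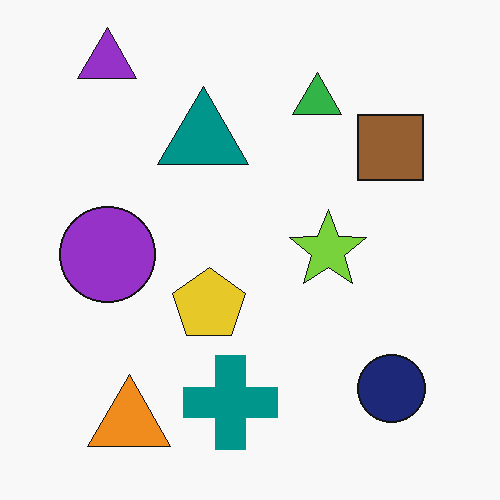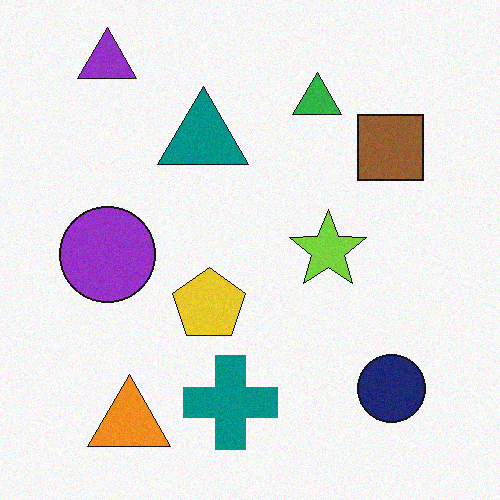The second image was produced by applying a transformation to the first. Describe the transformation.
The transformation is: degraded with subtle gaussian noise.

Random speckle covers the whole image, including the flat background.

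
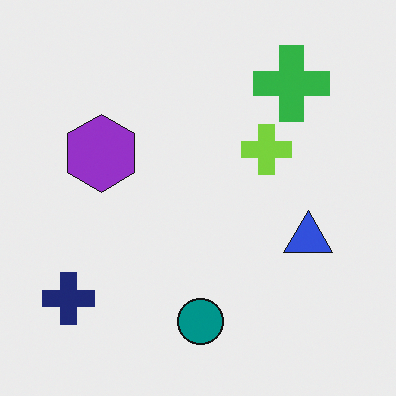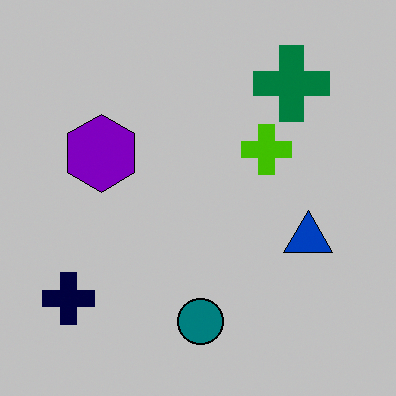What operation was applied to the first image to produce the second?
The second image is the first heavily posterized to just a handful of flat colors.

Each flat color has snapped to a coarser quantized level — most visibly, the near-white background has dropped to a flat grey.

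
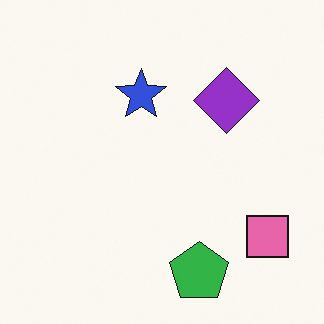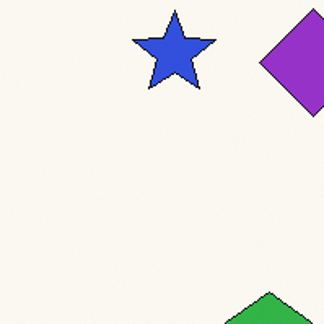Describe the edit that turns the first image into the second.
This is the original image cropped tightly and scaled back up.

The visible shapes are larger and the field of view is narrower; shapes near the original edges may be partly or wholly outside the frame — a crop-and-rescale.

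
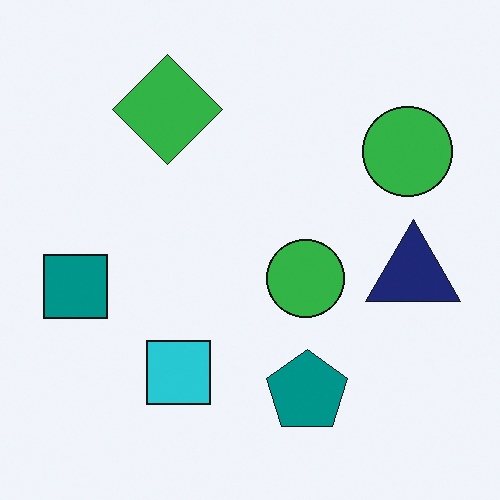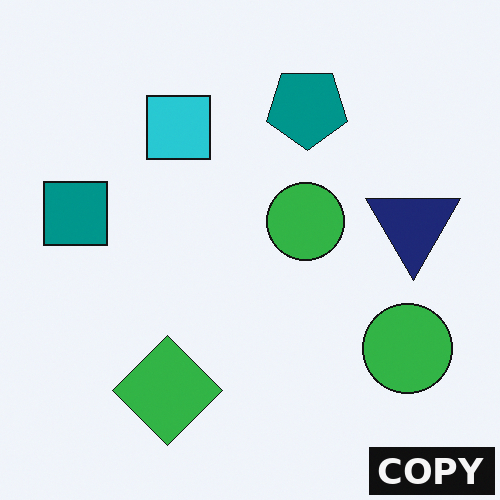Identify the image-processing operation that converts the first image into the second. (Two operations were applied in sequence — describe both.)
The second image is the first flipped vertically (top ↔ bottom), then watermarked with the text "COPY" in the lower-right corner.

The teal pentagon is in the bottom of the first image and the top of the second — shapes on opposite sides of the horizontal midline have swapped in a mirror flip. A dark label reading "COPY" appears in the lower-right corner.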